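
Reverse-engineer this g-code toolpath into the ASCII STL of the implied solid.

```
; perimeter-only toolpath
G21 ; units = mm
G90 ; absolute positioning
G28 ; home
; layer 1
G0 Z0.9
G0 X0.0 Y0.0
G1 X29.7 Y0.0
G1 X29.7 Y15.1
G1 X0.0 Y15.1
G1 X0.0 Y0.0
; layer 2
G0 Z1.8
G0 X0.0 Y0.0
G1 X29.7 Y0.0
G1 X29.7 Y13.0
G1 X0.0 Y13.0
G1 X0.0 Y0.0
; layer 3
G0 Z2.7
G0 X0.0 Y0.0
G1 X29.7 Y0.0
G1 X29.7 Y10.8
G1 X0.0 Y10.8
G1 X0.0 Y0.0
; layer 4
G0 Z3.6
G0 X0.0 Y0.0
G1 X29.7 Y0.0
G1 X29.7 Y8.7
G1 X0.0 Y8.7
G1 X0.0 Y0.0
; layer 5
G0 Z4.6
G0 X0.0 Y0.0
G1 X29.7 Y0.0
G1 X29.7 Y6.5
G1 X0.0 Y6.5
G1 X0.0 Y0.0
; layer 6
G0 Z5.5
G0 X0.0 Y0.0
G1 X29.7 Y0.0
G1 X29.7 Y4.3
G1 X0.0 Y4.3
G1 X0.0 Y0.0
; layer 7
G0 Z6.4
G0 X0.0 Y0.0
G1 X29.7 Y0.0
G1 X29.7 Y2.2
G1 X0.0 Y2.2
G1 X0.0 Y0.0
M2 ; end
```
solid part
  facet normal 0.0000 0.0000 -1.0000
    outer loop
      vertex 29.7 17.3 0.0
      vertex 29.7 0.0 0.0
      vertex 0.0 0.0 0.0
    endloop
  endfacet
  facet normal 0.0000 0.0000 -1.0000
    outer loop
      vertex 0.0 17.3 0.0
      vertex 29.7 17.3 0.0
      vertex 0.0 0.0 0.0
    endloop
  endfacet
  facet normal 0.0000 -1.0000 0.0000
    outer loop
      vertex 0.0 0.0 0.0
      vertex 29.7 0.0 0.0
      vertex 29.7 0.0 7.3
    endloop
  endfacet
  facet normal 0.0000 -1.0000 0.0000
    outer loop
      vertex 0.0 0.0 0.0
      vertex 29.7 0.0 7.3
      vertex 0.0 0.0 7.3
    endloop
  endfacet
  facet normal 0.0000 0.3888 0.9213
    outer loop
      vertex 0.0 0.0 7.3
      vertex 29.7 0.0 7.3
      vertex 29.7 17.3 0.0
    endloop
  endfacet
  facet normal 0.0000 0.3888 0.9213
    outer loop
      vertex 0.0 0.0 7.3
      vertex 29.7 17.3 0.0
      vertex 0.0 17.3 0.0
    endloop
  endfacet
  facet normal -1.0000 0.0000 0.0000
    outer loop
      vertex 0.0 0.0 7.3
      vertex 0.0 17.3 0.0
      vertex 0.0 0.0 0.0
    endloop
  endfacet
  facet normal 1.0000 0.0000 0.0000
    outer loop
      vertex 29.7 0.0 0.0
      vertex 29.7 17.3 0.0
      vertex 29.7 0.0 7.3
    endloop
  endfacet
endsolid part

The G0 Z moves step by Δz≈0.9 mm. The G1 loops shrink linearly with z, so the solid tapers from its base footprint up to z≈7.3. Closing with a flat bottom cap and the tapered top and triangulating gives 8 facets — a wedge (ramp): 29.7 × 17.3 mm base, rising to 7.3 mm along the y=0 edge and sloping linearly to z=0 at y=17.3.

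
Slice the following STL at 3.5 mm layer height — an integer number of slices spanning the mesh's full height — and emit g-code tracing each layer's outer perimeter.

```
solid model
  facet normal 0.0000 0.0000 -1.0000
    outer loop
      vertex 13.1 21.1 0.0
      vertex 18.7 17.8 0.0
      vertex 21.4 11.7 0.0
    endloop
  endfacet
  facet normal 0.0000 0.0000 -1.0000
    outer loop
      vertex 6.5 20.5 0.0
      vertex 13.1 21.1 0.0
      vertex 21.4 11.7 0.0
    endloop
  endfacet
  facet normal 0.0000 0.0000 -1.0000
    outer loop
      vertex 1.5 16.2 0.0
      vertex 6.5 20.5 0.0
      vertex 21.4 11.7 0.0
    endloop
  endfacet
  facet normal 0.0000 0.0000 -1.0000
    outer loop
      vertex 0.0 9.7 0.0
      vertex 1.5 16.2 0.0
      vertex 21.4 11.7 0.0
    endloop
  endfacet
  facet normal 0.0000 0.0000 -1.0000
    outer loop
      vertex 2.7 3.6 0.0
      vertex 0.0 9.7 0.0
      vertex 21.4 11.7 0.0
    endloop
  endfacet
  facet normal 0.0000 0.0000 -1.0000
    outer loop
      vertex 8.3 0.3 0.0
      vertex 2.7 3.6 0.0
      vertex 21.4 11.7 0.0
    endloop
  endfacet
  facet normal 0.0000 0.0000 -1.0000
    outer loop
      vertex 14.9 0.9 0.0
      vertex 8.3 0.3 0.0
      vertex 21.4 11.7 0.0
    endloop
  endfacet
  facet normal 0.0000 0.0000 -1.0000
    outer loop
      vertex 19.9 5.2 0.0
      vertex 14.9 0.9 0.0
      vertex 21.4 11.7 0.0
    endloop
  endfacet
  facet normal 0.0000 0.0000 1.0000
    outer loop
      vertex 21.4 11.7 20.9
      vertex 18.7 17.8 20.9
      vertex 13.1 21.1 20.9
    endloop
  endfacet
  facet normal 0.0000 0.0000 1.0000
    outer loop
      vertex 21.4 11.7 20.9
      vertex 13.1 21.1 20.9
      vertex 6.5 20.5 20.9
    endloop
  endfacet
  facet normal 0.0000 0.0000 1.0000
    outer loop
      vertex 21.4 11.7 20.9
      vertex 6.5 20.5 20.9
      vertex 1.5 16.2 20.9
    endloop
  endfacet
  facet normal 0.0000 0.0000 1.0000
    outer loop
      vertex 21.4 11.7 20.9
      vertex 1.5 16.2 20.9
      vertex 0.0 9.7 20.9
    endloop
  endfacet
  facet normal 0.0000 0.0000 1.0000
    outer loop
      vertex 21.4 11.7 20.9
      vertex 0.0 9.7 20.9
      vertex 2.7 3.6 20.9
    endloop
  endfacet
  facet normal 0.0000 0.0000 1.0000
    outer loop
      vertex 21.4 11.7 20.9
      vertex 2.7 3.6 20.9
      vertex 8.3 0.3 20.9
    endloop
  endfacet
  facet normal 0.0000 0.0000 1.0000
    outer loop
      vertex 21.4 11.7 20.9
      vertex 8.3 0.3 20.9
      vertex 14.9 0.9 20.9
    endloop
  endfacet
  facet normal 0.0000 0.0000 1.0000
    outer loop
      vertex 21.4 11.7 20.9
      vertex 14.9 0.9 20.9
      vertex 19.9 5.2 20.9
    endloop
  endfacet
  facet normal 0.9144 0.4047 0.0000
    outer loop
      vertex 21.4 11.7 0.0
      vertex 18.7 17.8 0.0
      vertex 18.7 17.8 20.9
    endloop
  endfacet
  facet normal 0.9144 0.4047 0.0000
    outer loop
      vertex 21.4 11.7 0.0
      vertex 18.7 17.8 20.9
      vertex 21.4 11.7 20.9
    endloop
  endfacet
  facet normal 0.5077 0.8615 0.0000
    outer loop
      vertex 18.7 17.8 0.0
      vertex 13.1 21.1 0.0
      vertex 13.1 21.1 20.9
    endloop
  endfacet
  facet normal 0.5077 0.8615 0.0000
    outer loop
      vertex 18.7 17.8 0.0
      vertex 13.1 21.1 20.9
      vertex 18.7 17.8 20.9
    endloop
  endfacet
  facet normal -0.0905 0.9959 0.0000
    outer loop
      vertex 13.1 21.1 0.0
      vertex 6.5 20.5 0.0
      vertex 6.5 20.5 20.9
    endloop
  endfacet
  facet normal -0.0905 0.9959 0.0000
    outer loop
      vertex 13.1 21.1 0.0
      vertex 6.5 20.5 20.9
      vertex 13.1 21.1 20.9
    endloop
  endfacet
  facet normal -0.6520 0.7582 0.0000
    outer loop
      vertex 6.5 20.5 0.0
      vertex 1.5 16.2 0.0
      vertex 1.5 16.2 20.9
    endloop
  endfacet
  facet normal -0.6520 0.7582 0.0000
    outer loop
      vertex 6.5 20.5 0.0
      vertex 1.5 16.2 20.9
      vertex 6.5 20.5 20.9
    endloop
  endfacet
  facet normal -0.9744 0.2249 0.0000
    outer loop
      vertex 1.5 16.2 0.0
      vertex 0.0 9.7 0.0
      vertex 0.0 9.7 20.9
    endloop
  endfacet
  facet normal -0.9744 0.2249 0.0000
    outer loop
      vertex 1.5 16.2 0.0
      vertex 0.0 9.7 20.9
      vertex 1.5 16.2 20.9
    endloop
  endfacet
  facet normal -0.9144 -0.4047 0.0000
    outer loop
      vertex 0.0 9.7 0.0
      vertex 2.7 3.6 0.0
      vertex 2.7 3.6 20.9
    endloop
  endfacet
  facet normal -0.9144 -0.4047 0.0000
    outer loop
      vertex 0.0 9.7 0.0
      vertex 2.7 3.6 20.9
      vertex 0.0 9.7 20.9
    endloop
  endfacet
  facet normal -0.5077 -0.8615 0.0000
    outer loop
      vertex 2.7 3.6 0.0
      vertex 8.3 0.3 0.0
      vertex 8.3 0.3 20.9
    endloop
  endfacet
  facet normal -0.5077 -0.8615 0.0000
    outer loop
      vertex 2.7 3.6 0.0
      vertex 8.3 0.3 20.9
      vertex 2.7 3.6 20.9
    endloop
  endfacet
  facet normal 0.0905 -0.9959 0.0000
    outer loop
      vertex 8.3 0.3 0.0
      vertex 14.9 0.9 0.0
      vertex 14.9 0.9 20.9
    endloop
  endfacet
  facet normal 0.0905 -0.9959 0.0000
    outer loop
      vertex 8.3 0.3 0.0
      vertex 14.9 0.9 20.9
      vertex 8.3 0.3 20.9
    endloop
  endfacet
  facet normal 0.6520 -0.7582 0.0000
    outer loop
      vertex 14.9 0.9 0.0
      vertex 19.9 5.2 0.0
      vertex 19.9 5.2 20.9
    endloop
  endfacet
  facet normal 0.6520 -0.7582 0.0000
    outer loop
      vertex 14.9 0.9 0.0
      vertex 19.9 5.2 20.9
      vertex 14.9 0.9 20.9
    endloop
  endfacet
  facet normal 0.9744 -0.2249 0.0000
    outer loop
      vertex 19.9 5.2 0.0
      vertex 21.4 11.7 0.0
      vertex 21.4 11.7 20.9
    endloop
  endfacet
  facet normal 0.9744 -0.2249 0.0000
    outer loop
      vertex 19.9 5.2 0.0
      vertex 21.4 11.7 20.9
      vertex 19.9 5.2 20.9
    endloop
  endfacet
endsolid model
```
; perimeter-only toolpath
G21 ; units = mm
G90 ; absolute positioning
G28 ; home
; layer 1
G0 Z3.5
G0 X21.4 Y11.7
G1 X18.7 Y17.8
G1 X13.1 Y21.1
G1 X6.5 Y20.5
G1 X1.5 Y16.2
G1 X0.0 Y9.7
G1 X2.7 Y3.6
G1 X8.3 Y0.3
G1 X14.9 Y0.9
G1 X19.9 Y5.2
G1 X21.4 Y11.7
; layer 2
G0 Z7.0
G0 X21.4 Y11.7
G1 X18.7 Y17.8
G1 X13.1 Y21.1
G1 X6.5 Y20.5
G1 X1.5 Y16.2
G1 X0.0 Y9.7
G1 X2.7 Y3.6
G1 X8.3 Y0.3
G1 X14.9 Y0.9
G1 X19.9 Y5.2
G1 X21.4 Y11.7
; layer 3
G0 Z10.4
G0 X21.4 Y11.7
G1 X18.7 Y17.8
G1 X13.1 Y21.1
G1 X6.5 Y20.5
G1 X1.5 Y16.2
G1 X0.0 Y9.7
G1 X2.7 Y3.6
G1 X8.3 Y0.3
G1 X14.9 Y0.9
G1 X19.9 Y5.2
G1 X21.4 Y11.7
; layer 4
G0 Z13.9
G0 X21.4 Y11.7
G1 X18.7 Y17.8
G1 X13.1 Y21.1
G1 X6.5 Y20.5
G1 X1.5 Y16.2
G1 X0.0 Y9.7
G1 X2.7 Y3.6
G1 X8.3 Y0.3
G1 X14.9 Y0.9
G1 X19.9 Y5.2
G1 X21.4 Y11.7
; layer 5
G0 Z17.4
G0 X21.4 Y11.7
G1 X18.7 Y17.8
G1 X13.1 Y21.1
G1 X6.5 Y20.5
G1 X1.5 Y16.2
G1 X0.0 Y9.7
G1 X2.7 Y3.6
G1 X8.3 Y0.3
G1 X14.9 Y0.9
G1 X19.9 Y5.2
G1 X21.4 Y11.7
; layer 6
G0 Z20.9
G0 X21.4 Y11.7
G1 X18.7 Y17.8
G1 X13.1 Y21.1
G1 X6.5 Y20.5
G1 X1.5 Y16.2
G1 X0.0 Y9.7
G1 X2.7 Y3.6
G1 X8.3 Y0.3
G1 X14.9 Y0.9
G1 X19.9 Y5.2
G1 X21.4 Y11.7
M2 ; end

The solid is a regular 10-sided prism (a cylinder approximated with 10 flat sides), circumscribed radius ≈ 10.7 mm, height ≈ 20.9 mm. Slicing at Δz = 3.5 mm — 6 equal slices spanning the solid's height, so layer i sits at z = i·h/6 — gives 6 non-empty perimeters. Each is a 10-segment closed polygon; G0 lifts to the layer z and rapids to the start vertex, then G1 traces the edges.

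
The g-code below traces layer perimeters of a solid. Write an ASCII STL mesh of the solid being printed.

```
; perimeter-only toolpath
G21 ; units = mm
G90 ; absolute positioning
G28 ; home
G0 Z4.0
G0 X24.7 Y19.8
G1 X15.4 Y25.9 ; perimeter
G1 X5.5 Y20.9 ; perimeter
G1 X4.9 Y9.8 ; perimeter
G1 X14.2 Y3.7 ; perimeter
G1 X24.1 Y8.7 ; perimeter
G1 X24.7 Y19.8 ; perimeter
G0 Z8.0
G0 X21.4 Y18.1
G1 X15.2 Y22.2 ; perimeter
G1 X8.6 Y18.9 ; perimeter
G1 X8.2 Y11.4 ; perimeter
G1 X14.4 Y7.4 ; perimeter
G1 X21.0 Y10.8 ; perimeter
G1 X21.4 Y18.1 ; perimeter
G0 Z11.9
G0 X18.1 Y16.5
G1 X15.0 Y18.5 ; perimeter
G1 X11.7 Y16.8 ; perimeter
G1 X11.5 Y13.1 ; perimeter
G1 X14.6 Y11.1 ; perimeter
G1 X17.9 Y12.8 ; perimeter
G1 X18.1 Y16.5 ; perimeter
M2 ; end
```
solid part
  facet normal 0.0000 0.0000 -1.0000
    outer loop
      vertex 2.4 22.9 0.0
      vertex 15.6 29.6 0.0
      vertex 28.0 21.5 0.0
    endloop
  endfacet
  facet normal 0.0000 0.0000 -1.0000
    outer loop
      vertex 1.6 8.1 0.0
      vertex 2.4 22.9 0.0
      vertex 28.0 21.5 0.0
    endloop
  endfacet
  facet normal 0.0000 0.0000 -1.0000
    outer loop
      vertex 14.0 0.0 0.0
      vertex 1.6 8.1 0.0
      vertex 28.0 21.5 0.0
    endloop
  endfacet
  facet normal 0.0000 0.0000 -1.0000
    outer loop
      vertex 27.2 6.7 0.0
      vertex 14.0 0.0 0.0
      vertex 28.0 21.5 0.0
    endloop
  endfacet
  facet normal 0.4256 0.6516 0.6279
    outer loop
      vertex 28.0 21.5 0.0
      vertex 15.6 29.6 0.0
      vertex 14.8 14.8 15.9
    endloop
  endfacet
  facet normal -0.3522 0.6938 0.6281
    outer loop
      vertex 15.6 29.6 0.0
      vertex 2.4 22.9 0.0
      vertex 14.8 14.8 15.9
    endloop
  endfacet
  facet normal -0.7774 0.0420 0.6276
    outer loop
      vertex 2.4 22.9 0.0
      vertex 1.6 8.1 0.0
      vertex 14.8 14.8 15.9
    endloop
  endfacet
  facet normal -0.4256 -0.6516 0.6279
    outer loop
      vertex 1.6 8.1 0.0
      vertex 14.0 0.0 0.0
      vertex 14.8 14.8 15.9
    endloop
  endfacet
  facet normal 0.3522 -0.6938 0.6281
    outer loop
      vertex 14.0 0.0 0.0
      vertex 27.2 6.7 0.0
      vertex 14.8 14.8 15.9
    endloop
  endfacet
  facet normal 0.7774 -0.0420 0.6276
    outer loop
      vertex 27.2 6.7 0.0
      vertex 28.0 21.5 0.0
      vertex 14.8 14.8 15.9
    endloop
  endfacet
endsolid part

The G0 Z moves step by Δz≈4.0 mm. The G1 loops shrink linearly with z, so the solid tapers from its base footprint up to z≈15.9. Closing with a flat bottom cap and the tapered top and triangulating gives 10 facets — a regular 6-sided pyramid, base circumscribed radius ≈ 14.8 mm, apex at z ≈ 15.9 mm.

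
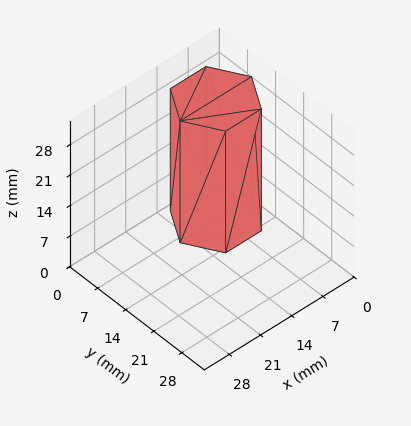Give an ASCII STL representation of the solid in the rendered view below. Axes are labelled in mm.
Reading the render: the shape is a regular 6-sided prism (a cylinder approximated with 6 flat sides), circumscribed radius ≈ 8 mm, height ≈ 28 mm (dimensions read to the nearest mm from the axis ticks). For the STL, each face is triangulated and given an outward normal.

solid part
  facet normal 0.0000 0.0000 -1.0000
    outer loop
      vertex 4.0 14.9 0.0
      vertex 12.0 14.9 0.0
      vertex 16.0 8.0 0.0
    endloop
  endfacet
  facet normal 0.0000 0.0000 -1.0000
    outer loop
      vertex 0.0 8.0 0.0
      vertex 4.0 14.9 0.0
      vertex 16.0 8.0 0.0
    endloop
  endfacet
  facet normal 0.0000 0.0000 -1.0000
    outer loop
      vertex 4.0 1.1 0.0
      vertex 0.0 8.0 0.0
      vertex 16.0 8.0 0.0
    endloop
  endfacet
  facet normal 0.0000 0.0000 -1.0000
    outer loop
      vertex 12.0 1.1 0.0
      vertex 4.0 1.1 0.0
      vertex 16.0 8.0 0.0
    endloop
  endfacet
  facet normal 0.0000 0.0000 1.0000
    outer loop
      vertex 16.0 8.0 28.0
      vertex 12.0 14.9 28.0
      vertex 4.0 14.9 28.0
    endloop
  endfacet
  facet normal 0.0000 0.0000 1.0000
    outer loop
      vertex 16.0 8.0 28.0
      vertex 4.0 14.9 28.0
      vertex 0.0 8.0 28.0
    endloop
  endfacet
  facet normal 0.0000 0.0000 1.0000
    outer loop
      vertex 16.0 8.0 28.0
      vertex 0.0 8.0 28.0
      vertex 4.0 1.1 28.0
    endloop
  endfacet
  facet normal 0.0000 0.0000 1.0000
    outer loop
      vertex 16.0 8.0 28.0
      vertex 4.0 1.1 28.0
      vertex 12.0 1.1 28.0
    endloop
  endfacet
  facet normal 0.8651 0.5015 0.0000
    outer loop
      vertex 16.0 8.0 0.0
      vertex 12.0 14.9 0.0
      vertex 12.0 14.9 28.0
    endloop
  endfacet
  facet normal 0.8651 0.5015 0.0000
    outer loop
      vertex 16.0 8.0 0.0
      vertex 12.0 14.9 28.0
      vertex 16.0 8.0 28.0
    endloop
  endfacet
  facet normal 0.0000 1.0000 0.0000
    outer loop
      vertex 12.0 14.9 0.0
      vertex 4.0 14.9 0.0
      vertex 4.0 14.9 28.0
    endloop
  endfacet
  facet normal 0.0000 1.0000 0.0000
    outer loop
      vertex 12.0 14.9 0.0
      vertex 4.0 14.9 28.0
      vertex 12.0 14.9 28.0
    endloop
  endfacet
  facet normal -0.8651 0.5015 0.0000
    outer loop
      vertex 4.0 14.9 0.0
      vertex 0.0 8.0 0.0
      vertex 0.0 8.0 28.0
    endloop
  endfacet
  facet normal -0.8651 0.5015 0.0000
    outer loop
      vertex 4.0 14.9 0.0
      vertex 0.0 8.0 28.0
      vertex 4.0 14.9 28.0
    endloop
  endfacet
  facet normal -0.8651 -0.5015 0.0000
    outer loop
      vertex 0.0 8.0 0.0
      vertex 4.0 1.1 0.0
      vertex 4.0 1.1 28.0
    endloop
  endfacet
  facet normal -0.8651 -0.5015 0.0000
    outer loop
      vertex 0.0 8.0 0.0
      vertex 4.0 1.1 28.0
      vertex 0.0 8.0 28.0
    endloop
  endfacet
  facet normal 0.0000 -1.0000 0.0000
    outer loop
      vertex 4.0 1.1 0.0
      vertex 12.0 1.1 0.0
      vertex 12.0 1.1 28.0
    endloop
  endfacet
  facet normal 0.0000 -1.0000 0.0000
    outer loop
      vertex 4.0 1.1 0.0
      vertex 12.0 1.1 28.0
      vertex 4.0 1.1 28.0
    endloop
  endfacet
  facet normal 0.8651 -0.5015 0.0000
    outer loop
      vertex 12.0 1.1 0.0
      vertex 16.0 8.0 0.0
      vertex 16.0 8.0 28.0
    endloop
  endfacet
  facet normal 0.8651 -0.5015 0.0000
    outer loop
      vertex 12.0 1.1 0.0
      vertex 16.0 8.0 28.0
      vertex 12.0 1.1 28.0
    endloop
  endfacet
endsolid part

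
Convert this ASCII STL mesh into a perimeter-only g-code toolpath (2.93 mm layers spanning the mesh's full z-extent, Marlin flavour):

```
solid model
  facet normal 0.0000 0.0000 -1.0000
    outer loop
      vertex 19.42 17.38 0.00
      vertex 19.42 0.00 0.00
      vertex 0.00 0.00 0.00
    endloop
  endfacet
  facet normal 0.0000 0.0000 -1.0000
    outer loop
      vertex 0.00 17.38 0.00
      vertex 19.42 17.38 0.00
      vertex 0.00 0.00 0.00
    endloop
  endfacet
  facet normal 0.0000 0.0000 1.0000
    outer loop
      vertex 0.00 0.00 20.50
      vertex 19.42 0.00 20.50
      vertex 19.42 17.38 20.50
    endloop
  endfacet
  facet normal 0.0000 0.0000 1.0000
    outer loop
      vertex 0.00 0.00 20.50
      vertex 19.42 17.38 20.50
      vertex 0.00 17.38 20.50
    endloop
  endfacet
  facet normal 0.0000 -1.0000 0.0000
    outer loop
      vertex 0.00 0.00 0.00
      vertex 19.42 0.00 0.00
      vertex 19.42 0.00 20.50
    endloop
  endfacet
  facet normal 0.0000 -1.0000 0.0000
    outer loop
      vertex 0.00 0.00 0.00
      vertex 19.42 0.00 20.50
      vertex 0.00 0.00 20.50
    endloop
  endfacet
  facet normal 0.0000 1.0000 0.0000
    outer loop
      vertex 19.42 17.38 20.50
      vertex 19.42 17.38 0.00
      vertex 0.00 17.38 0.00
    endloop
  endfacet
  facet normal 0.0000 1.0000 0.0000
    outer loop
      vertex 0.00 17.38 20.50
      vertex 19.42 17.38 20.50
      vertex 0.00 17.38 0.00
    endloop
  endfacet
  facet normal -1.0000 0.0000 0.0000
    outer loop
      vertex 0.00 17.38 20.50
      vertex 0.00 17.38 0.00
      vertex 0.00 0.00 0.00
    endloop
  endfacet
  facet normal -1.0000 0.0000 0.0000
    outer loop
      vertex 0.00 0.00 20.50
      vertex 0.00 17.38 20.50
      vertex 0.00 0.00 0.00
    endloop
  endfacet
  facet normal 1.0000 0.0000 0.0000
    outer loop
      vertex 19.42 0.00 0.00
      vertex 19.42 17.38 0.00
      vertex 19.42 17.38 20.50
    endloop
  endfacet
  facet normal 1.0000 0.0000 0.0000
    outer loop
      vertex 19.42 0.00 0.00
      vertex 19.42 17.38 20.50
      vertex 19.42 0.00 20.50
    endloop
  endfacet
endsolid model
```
; perimeter-only toolpath
G21 ; units = mm
G90 ; absolute positioning
G28 ; home
; layer 1
G0 Z2.93
G0 X0.00 Y0.00
G1 X19.42 Y0.00
G1 X19.42 Y17.38
G1 X0.00 Y17.38
G1 X0.00 Y0.00
; layer 2
G0 Z5.86
G0 X0.00 Y0.00
G1 X19.42 Y0.00
G1 X19.42 Y17.38
G1 X0.00 Y17.38
G1 X0.00 Y0.00
; layer 3
G0 Z8.79
G0 X0.00 Y0.00
G1 X19.42 Y0.00
G1 X19.42 Y17.38
G1 X0.00 Y17.38
G1 X0.00 Y0.00
; layer 4
G0 Z11.71
G0 X0.00 Y0.00
G1 X19.42 Y0.00
G1 X19.42 Y17.38
G1 X0.00 Y17.38
G1 X0.00 Y0.00
; layer 5
G0 Z14.64
G0 X0.00 Y0.00
G1 X19.42 Y0.00
G1 X19.42 Y17.38
G1 X0.00 Y17.38
G1 X0.00 Y0.00
; layer 6
G0 Z17.57
G0 X0.00 Y0.00
G1 X19.42 Y0.00
G1 X19.42 Y17.38
G1 X0.00 Y17.38
G1 X0.00 Y0.00
; layer 7
G0 Z20.50
G0 X0.00 Y0.00
G1 X19.42 Y0.00
G1 X19.42 Y17.38
G1 X0.00 Y17.38
G1 X0.00 Y0.00
M2 ; end

The solid is a rectangular box, roughly 19.4 × 17.4 mm footprint and 20.5 mm tall. Slicing at Δz = 2.93 mm — 7 equal slices spanning the solid's height, so layer i sits at z = i·h/7 — gives 7 non-empty perimeters. Each is a 4-segment closed polygon; G0 lifts to the layer z and rapids to the start vertex, then G1 traces the edges.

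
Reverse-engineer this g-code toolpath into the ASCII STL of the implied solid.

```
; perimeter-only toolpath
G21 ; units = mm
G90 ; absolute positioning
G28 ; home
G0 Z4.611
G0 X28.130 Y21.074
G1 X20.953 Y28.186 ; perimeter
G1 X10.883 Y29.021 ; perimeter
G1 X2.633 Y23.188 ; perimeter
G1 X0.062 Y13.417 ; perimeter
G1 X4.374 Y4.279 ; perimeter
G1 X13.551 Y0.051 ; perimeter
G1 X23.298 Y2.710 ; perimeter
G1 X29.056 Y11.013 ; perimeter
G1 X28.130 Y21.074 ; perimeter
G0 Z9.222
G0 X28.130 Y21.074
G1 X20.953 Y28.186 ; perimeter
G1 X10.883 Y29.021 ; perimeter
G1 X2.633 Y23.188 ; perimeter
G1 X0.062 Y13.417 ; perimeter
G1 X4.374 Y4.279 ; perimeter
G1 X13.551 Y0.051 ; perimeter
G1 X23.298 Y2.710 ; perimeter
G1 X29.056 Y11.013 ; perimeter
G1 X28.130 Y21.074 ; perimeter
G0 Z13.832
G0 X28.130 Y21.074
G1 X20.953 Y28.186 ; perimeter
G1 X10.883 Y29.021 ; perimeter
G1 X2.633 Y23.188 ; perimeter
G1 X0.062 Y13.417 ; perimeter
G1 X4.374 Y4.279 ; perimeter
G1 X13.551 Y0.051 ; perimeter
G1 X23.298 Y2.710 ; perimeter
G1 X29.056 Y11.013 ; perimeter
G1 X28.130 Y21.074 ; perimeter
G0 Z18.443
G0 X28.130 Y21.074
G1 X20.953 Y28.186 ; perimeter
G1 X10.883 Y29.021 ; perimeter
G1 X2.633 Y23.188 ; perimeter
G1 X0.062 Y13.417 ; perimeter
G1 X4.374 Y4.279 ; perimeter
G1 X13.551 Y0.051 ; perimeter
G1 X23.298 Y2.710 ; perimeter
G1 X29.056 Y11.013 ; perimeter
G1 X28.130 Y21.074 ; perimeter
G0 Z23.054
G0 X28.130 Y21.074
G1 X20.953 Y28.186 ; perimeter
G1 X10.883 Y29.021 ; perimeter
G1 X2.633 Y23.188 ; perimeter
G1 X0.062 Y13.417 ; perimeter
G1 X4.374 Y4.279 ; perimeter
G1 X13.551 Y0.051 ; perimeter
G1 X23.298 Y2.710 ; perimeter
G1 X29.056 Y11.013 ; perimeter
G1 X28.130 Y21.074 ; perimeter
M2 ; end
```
solid part
  facet normal 0.0000 0.0000 -1.0000
    outer loop
      vertex 10.883 29.021 0.000
      vertex 20.953 28.186 0.000
      vertex 28.130 21.074 0.000
    endloop
  endfacet
  facet normal 0.0000 0.0000 -1.0000
    outer loop
      vertex 2.633 23.188 0.000
      vertex 10.883 29.021 0.000
      vertex 28.130 21.074 0.000
    endloop
  endfacet
  facet normal 0.0000 0.0000 -1.0000
    outer loop
      vertex 0.062 13.417 0.000
      vertex 2.633 23.188 0.000
      vertex 28.130 21.074 0.000
    endloop
  endfacet
  facet normal 0.0000 0.0000 -1.0000
    outer loop
      vertex 4.374 4.279 0.000
      vertex 0.062 13.417 0.000
      vertex 28.130 21.074 0.000
    endloop
  endfacet
  facet normal 0.0000 0.0000 -1.0000
    outer loop
      vertex 13.551 0.051 0.000
      vertex 4.374 4.279 0.000
      vertex 28.130 21.074 0.000
    endloop
  endfacet
  facet normal 0.0000 0.0000 -1.0000
    outer loop
      vertex 23.298 2.710 0.000
      vertex 13.551 0.051 0.000
      vertex 28.130 21.074 0.000
    endloop
  endfacet
  facet normal 0.0000 0.0000 -1.0000
    outer loop
      vertex 29.056 11.013 0.000
      vertex 23.298 2.710 0.000
      vertex 28.130 21.074 0.000
    endloop
  endfacet
  facet normal 0.0000 0.0000 1.0000
    outer loop
      vertex 28.130 21.074 23.054
      vertex 20.953 28.186 23.054
      vertex 10.883 29.021 23.054
    endloop
  endfacet
  facet normal 0.0000 0.0000 1.0000
    outer loop
      vertex 28.130 21.074 23.054
      vertex 10.883 29.021 23.054
      vertex 2.633 23.188 23.054
    endloop
  endfacet
  facet normal 0.0000 0.0000 1.0000
    outer loop
      vertex 28.130 21.074 23.054
      vertex 2.633 23.188 23.054
      vertex 0.062 13.417 23.054
    endloop
  endfacet
  facet normal 0.0000 0.0000 1.0000
    outer loop
      vertex 28.130 21.074 23.054
      vertex 0.062 13.417 23.054
      vertex 4.374 4.279 23.054
    endloop
  endfacet
  facet normal 0.0000 0.0000 1.0000
    outer loop
      vertex 28.130 21.074 23.054
      vertex 4.374 4.279 23.054
      vertex 13.551 0.051 23.054
    endloop
  endfacet
  facet normal 0.0000 0.0000 1.0000
    outer loop
      vertex 28.130 21.074 23.054
      vertex 13.551 0.051 23.054
      vertex 23.298 2.710 23.054
    endloop
  endfacet
  facet normal 0.0000 0.0000 1.0000
    outer loop
      vertex 28.130 21.074 23.054
      vertex 23.298 2.710 23.054
      vertex 29.056 11.013 23.054
    endloop
  endfacet
  facet normal 0.7039 0.7103 0.0000
    outer loop
      vertex 28.130 21.074 0.000
      vertex 20.953 28.186 0.000
      vertex 20.953 28.186 23.054
    endloop
  endfacet
  facet normal 0.7039 0.7103 0.0000
    outer loop
      vertex 28.130 21.074 0.000
      vertex 20.953 28.186 23.054
      vertex 28.130 21.074 23.054
    endloop
  endfacet
  facet normal 0.0826 0.9966 0.0000
    outer loop
      vertex 20.953 28.186 0.000
      vertex 10.883 29.021 0.000
      vertex 10.883 29.021 23.054
    endloop
  endfacet
  facet normal 0.0826 0.9966 0.0000
    outer loop
      vertex 20.953 28.186 0.000
      vertex 10.883 29.021 23.054
      vertex 20.953 28.186 23.054
    endloop
  endfacet
  facet normal -0.5773 0.8165 0.0000
    outer loop
      vertex 10.883 29.021 0.000
      vertex 2.633 23.188 0.000
      vertex 2.633 23.188 23.054
    endloop
  endfacet
  facet normal -0.5773 0.8165 0.0000
    outer loop
      vertex 10.883 29.021 0.000
      vertex 2.633 23.188 23.054
      vertex 10.883 29.021 23.054
    endloop
  endfacet
  facet normal -0.9671 0.2545 0.0000
    outer loop
      vertex 2.633 23.188 0.000
      vertex 0.062 13.417 0.000
      vertex 0.062 13.417 23.054
    endloop
  endfacet
  facet normal -0.9671 0.2545 0.0000
    outer loop
      vertex 2.633 23.188 0.000
      vertex 0.062 13.417 23.054
      vertex 2.633 23.188 23.054
    endloop
  endfacet
  facet normal -0.9044 -0.4268 0.0000
    outer loop
      vertex 0.062 13.417 0.000
      vertex 4.374 4.279 0.000
      vertex 4.374 4.279 23.054
    endloop
  endfacet
  facet normal -0.9044 -0.4268 0.0000
    outer loop
      vertex 0.062 13.417 0.000
      vertex 4.374 4.279 23.054
      vertex 0.062 13.417 23.054
    endloop
  endfacet
  facet normal -0.4184 -0.9082 0.0000
    outer loop
      vertex 4.374 4.279 0.000
      vertex 13.551 0.051 0.000
      vertex 13.551 0.051 23.054
    endloop
  endfacet
  facet normal -0.4184 -0.9082 0.0000
    outer loop
      vertex 4.374 4.279 0.000
      vertex 13.551 0.051 23.054
      vertex 4.374 4.279 23.054
    endloop
  endfacet
  facet normal 0.2632 -0.9647 0.0000
    outer loop
      vertex 13.551 0.051 0.000
      vertex 23.298 2.710 0.000
      vertex 23.298 2.710 23.054
    endloop
  endfacet
  facet normal 0.2632 -0.9647 0.0000
    outer loop
      vertex 13.551 0.051 0.000
      vertex 23.298 2.710 23.054
      vertex 13.551 0.051 23.054
    endloop
  endfacet
  facet normal 0.8217 -0.5699 0.0000
    outer loop
      vertex 23.298 2.710 0.000
      vertex 29.056 11.013 0.000
      vertex 29.056 11.013 23.054
    endloop
  endfacet
  facet normal 0.8217 -0.5699 0.0000
    outer loop
      vertex 23.298 2.710 0.000
      vertex 29.056 11.013 23.054
      vertex 23.298 2.710 23.054
    endloop
  endfacet
  facet normal 0.9958 0.0917 0.0000
    outer loop
      vertex 29.056 11.013 0.000
      vertex 28.130 21.074 0.000
      vertex 28.130 21.074 23.054
    endloop
  endfacet
  facet normal 0.9958 0.0917 0.0000
    outer loop
      vertex 29.056 11.013 0.000
      vertex 28.130 21.074 23.054
      vertex 29.056 11.013 23.054
    endloop
  endfacet
endsolid part

The G0 Z moves step by Δz≈4.611 mm. Every layer's G1 loop is the same polygon, so the solid is a straight extrusion of it from z=0 to z≈23.1. Closing with flat bottom and top caps and triangulating gives 32 facets — a regular 9-sided prism (a cylinder approximated with 9 flat sides), circumscribed radius ≈ 14.8 mm, height ≈ 23.1 mm.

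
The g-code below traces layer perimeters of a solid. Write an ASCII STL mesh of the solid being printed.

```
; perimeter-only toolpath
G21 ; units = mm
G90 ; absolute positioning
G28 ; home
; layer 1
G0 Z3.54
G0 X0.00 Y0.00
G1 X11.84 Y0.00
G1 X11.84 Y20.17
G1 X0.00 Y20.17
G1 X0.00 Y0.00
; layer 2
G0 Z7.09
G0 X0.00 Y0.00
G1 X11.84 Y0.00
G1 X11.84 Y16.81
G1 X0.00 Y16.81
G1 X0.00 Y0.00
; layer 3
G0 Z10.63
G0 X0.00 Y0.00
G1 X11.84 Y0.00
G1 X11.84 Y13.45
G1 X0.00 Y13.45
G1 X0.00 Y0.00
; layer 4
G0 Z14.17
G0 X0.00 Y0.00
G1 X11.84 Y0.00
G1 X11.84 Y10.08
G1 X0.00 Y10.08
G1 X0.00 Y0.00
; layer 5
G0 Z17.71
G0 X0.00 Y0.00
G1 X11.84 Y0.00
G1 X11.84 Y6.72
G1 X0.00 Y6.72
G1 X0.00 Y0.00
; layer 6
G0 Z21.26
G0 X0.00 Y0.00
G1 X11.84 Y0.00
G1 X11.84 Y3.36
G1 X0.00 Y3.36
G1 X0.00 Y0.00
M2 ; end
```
solid part
  facet normal 0.0000 0.0000 -1.0000
    outer loop
      vertex 11.84 23.53 0.00
      vertex 11.84 0.00 0.00
      vertex 0.00 0.00 0.00
    endloop
  endfacet
  facet normal 0.0000 0.0000 -1.0000
    outer loop
      vertex 0.00 23.53 0.00
      vertex 11.84 23.53 0.00
      vertex 0.00 0.00 0.00
    endloop
  endfacet
  facet normal 0.0000 -1.0000 0.0000
    outer loop
      vertex 0.00 0.00 0.00
      vertex 11.84 0.00 0.00
      vertex 11.84 0.00 24.80
    endloop
  endfacet
  facet normal 0.0000 -1.0000 0.0000
    outer loop
      vertex 0.00 0.00 0.00
      vertex 11.84 0.00 24.80
      vertex 0.00 0.00 24.80
    endloop
  endfacet
  facet normal 0.0000 0.7254 0.6883
    outer loop
      vertex 0.00 0.00 24.80
      vertex 11.84 0.00 24.80
      vertex 11.84 23.53 0.00
    endloop
  endfacet
  facet normal 0.0000 0.7254 0.6883
    outer loop
      vertex 0.00 0.00 24.80
      vertex 11.84 23.53 0.00
      vertex 0.00 23.53 0.00
    endloop
  endfacet
  facet normal -1.0000 0.0000 0.0000
    outer loop
      vertex 0.00 0.00 24.80
      vertex 0.00 23.53 0.00
      vertex 0.00 0.00 0.00
    endloop
  endfacet
  facet normal 1.0000 0.0000 0.0000
    outer loop
      vertex 11.84 0.00 0.00
      vertex 11.84 23.53 0.00
      vertex 11.84 0.00 24.80
    endloop
  endfacet
endsolid part

The G0 Z moves step by Δz≈3.54 mm. The G1 loops shrink linearly with z, so the solid tapers from its base footprint up to z≈24.8. Closing with a flat bottom cap and the tapered top and triangulating gives 8 facets — a wedge (ramp): 11.8 × 23.5 mm base, rising to 24.8 mm along the y=0 edge and sloping linearly to z=0 at y=23.5.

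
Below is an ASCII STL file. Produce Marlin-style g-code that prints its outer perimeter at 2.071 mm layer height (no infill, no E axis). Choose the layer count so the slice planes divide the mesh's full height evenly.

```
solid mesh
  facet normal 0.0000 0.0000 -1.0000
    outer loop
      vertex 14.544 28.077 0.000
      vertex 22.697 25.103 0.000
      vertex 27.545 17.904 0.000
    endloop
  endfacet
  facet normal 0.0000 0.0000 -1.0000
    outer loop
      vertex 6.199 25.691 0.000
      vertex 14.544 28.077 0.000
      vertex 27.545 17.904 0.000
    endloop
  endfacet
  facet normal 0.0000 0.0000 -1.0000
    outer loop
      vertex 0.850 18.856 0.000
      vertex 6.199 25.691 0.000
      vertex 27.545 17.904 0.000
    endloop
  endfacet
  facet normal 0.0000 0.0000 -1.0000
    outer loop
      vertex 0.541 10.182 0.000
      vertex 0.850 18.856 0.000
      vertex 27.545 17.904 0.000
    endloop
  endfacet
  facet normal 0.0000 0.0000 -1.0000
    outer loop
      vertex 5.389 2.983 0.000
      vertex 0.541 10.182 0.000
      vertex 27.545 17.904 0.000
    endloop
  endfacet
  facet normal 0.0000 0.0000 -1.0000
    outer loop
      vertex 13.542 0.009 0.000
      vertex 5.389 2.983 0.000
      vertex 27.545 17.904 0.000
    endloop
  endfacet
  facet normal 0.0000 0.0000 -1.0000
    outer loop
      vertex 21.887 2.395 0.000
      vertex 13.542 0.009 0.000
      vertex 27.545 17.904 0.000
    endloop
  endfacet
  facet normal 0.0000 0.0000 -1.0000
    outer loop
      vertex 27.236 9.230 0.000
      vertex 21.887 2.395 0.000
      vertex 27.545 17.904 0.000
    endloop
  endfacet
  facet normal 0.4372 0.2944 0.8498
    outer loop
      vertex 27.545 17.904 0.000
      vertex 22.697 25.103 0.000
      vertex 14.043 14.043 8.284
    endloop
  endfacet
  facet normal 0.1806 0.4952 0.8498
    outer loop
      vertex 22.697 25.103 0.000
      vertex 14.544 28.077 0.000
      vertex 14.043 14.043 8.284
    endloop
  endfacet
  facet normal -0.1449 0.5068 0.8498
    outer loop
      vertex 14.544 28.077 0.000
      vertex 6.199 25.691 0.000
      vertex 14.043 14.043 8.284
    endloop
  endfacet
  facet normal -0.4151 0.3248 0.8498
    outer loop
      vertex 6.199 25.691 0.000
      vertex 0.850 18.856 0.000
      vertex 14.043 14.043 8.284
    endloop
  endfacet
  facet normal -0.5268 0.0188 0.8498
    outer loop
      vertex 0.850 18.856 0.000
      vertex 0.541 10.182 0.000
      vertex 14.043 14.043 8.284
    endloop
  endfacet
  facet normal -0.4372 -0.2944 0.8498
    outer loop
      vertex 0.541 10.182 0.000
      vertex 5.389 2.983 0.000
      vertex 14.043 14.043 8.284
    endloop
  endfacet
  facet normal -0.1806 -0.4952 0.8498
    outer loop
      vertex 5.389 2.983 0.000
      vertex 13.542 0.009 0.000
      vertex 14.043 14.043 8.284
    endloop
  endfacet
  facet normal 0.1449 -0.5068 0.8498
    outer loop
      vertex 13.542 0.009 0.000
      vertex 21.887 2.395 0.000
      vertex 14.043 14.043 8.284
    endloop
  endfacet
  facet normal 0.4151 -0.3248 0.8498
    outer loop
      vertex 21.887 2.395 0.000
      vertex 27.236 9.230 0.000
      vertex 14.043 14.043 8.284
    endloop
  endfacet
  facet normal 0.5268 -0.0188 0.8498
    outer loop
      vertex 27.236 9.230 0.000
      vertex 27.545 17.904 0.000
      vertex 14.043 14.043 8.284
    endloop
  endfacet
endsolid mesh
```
; perimeter-only toolpath
G21 ; units = mm
G90 ; absolute positioning
G28 ; home
; layer 1
G0 Z2.071
G0 X24.169 Y16.939
G1 X20.533 Y22.338
G1 X14.419 Y24.569
G1 X8.160 Y22.779
G1 X4.148 Y17.653
G1 X3.917 Y11.147
G1 X7.553 Y5.748
G1 X13.667 Y3.517
G1 X19.926 Y5.307
G1 X23.938 Y10.433
G1 X24.169 Y16.939
; layer 2
G0 Z4.142
G0 X20.794 Y15.973
G1 X18.370 Y19.573
G1 X14.293 Y21.060
G1 X10.121 Y19.867
G1 X7.446 Y16.450
G1 X7.292 Y12.113
G1 X9.716 Y8.513
G1 X13.793 Y7.026
G1 X17.965 Y8.219
G1 X20.639 Y11.636
G1 X20.794 Y15.973
; layer 3
G0 Z6.213
G0 X17.419 Y15.008
G1 X16.206 Y16.808
G1 X14.168 Y17.552
G1 X12.082 Y16.955
G1 X10.745 Y15.246
G1 X10.667 Y13.078
G1 X11.880 Y11.278
G1 X13.918 Y10.534
G1 X16.004 Y11.131
G1 X17.341 Y12.840
G1 X17.419 Y15.008
M2 ; end

The solid is a regular 10-sided pyramid, base circumscribed radius ≈ 14 mm, apex at z ≈ 8.28 mm. Slicing at Δz = 2.071 mm — 4 equal slices spanning the solid's height, so layer i sits at z = i·h/4 — gives 3 non-empty perimeters. Each is a 10-segment closed polygon; G0 lifts to the layer z and rapids to the start vertex, then G1 traces the edges. The cross-section shrinks linearly with z (the slice at the apex is degenerate and omitted).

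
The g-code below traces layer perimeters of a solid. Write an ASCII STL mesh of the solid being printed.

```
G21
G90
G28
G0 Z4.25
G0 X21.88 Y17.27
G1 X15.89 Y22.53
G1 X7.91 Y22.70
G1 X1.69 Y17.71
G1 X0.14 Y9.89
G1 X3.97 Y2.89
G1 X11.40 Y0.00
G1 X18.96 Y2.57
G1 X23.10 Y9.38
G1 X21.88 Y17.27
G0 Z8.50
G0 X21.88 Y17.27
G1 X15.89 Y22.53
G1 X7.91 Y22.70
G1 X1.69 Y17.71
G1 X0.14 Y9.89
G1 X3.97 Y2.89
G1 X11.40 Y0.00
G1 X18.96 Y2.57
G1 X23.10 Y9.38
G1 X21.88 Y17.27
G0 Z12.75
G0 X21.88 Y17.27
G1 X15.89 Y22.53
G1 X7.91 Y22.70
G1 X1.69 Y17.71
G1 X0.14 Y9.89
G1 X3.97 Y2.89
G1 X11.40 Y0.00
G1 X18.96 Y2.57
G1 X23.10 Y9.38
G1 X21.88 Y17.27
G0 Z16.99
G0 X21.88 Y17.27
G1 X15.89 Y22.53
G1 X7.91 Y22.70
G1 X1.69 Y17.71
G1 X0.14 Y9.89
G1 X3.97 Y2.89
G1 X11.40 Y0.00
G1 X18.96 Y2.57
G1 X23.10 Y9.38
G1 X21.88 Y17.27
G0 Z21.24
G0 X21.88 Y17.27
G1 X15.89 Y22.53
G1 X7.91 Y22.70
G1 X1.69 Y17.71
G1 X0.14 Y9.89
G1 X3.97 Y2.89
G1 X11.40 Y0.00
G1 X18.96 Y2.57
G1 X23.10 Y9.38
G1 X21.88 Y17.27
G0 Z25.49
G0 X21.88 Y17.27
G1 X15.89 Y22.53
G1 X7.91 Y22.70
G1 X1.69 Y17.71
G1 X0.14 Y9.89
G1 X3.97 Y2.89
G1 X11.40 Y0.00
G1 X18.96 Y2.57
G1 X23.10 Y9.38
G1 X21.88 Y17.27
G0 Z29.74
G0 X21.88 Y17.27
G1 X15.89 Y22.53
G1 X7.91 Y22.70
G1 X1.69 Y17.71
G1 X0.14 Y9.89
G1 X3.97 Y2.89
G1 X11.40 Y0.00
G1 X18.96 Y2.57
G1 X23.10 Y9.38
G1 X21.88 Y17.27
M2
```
solid part
  facet normal 0.0000 0.0000 -1.0000
    outer loop
      vertex 7.91 22.70 0.00
      vertex 15.89 22.53 0.00
      vertex 21.88 17.27 0.00
    endloop
  endfacet
  facet normal 0.0000 0.0000 -1.0000
    outer loop
      vertex 1.69 17.71 0.00
      vertex 7.91 22.70 0.00
      vertex 21.88 17.27 0.00
    endloop
  endfacet
  facet normal 0.0000 0.0000 -1.0000
    outer loop
      vertex 0.14 9.89 0.00
      vertex 1.69 17.71 0.00
      vertex 21.88 17.27 0.00
    endloop
  endfacet
  facet normal 0.0000 0.0000 -1.0000
    outer loop
      vertex 3.97 2.89 0.00
      vertex 0.14 9.89 0.00
      vertex 21.88 17.27 0.00
    endloop
  endfacet
  facet normal 0.0000 0.0000 -1.0000
    outer loop
      vertex 11.40 0.00 0.00
      vertex 3.97 2.89 0.00
      vertex 21.88 17.27 0.00
    endloop
  endfacet
  facet normal 0.0000 0.0000 -1.0000
    outer loop
      vertex 18.96 2.57 0.00
      vertex 11.40 0.00 0.00
      vertex 21.88 17.27 0.00
    endloop
  endfacet
  facet normal 0.0000 0.0000 -1.0000
    outer loop
      vertex 23.10 9.38 0.00
      vertex 18.96 2.57 0.00
      vertex 21.88 17.27 0.00
    endloop
  endfacet
  facet normal 0.0000 0.0000 1.0000
    outer loop
      vertex 21.88 17.27 29.74
      vertex 15.89 22.53 29.74
      vertex 7.91 22.70 29.74
    endloop
  endfacet
  facet normal 0.0000 0.0000 1.0000
    outer loop
      vertex 21.88 17.27 29.74
      vertex 7.91 22.70 29.74
      vertex 1.69 17.71 29.74
    endloop
  endfacet
  facet normal 0.0000 0.0000 1.0000
    outer loop
      vertex 21.88 17.27 29.74
      vertex 1.69 17.71 29.74
      vertex 0.14 9.89 29.74
    endloop
  endfacet
  facet normal 0.0000 0.0000 1.0000
    outer loop
      vertex 21.88 17.27 29.74
      vertex 0.14 9.89 29.74
      vertex 3.97 2.89 29.74
    endloop
  endfacet
  facet normal 0.0000 0.0000 1.0000
    outer loop
      vertex 21.88 17.27 29.74
      vertex 3.97 2.89 29.74
      vertex 11.40 0.00 29.74
    endloop
  endfacet
  facet normal 0.0000 0.0000 1.0000
    outer loop
      vertex 21.88 17.27 29.74
      vertex 11.40 0.00 29.74
      vertex 18.96 2.57 29.74
    endloop
  endfacet
  facet normal 0.0000 0.0000 1.0000
    outer loop
      vertex 21.88 17.27 29.74
      vertex 18.96 2.57 29.74
      vertex 23.10 9.38 29.74
    endloop
  endfacet
  facet normal 0.6598 0.7514 0.0000
    outer loop
      vertex 21.88 17.27 0.00
      vertex 15.89 22.53 0.00
      vertex 15.89 22.53 29.74
    endloop
  endfacet
  facet normal 0.6598 0.7514 0.0000
    outer loop
      vertex 21.88 17.27 0.00
      vertex 15.89 22.53 29.74
      vertex 21.88 17.27 29.74
    endloop
  endfacet
  facet normal 0.0213 0.9998 0.0000
    outer loop
      vertex 15.89 22.53 0.00
      vertex 7.91 22.70 0.00
      vertex 7.91 22.70 29.74
    endloop
  endfacet
  facet normal 0.0213 0.9998 0.0000
    outer loop
      vertex 15.89 22.53 0.00
      vertex 7.91 22.70 29.74
      vertex 15.89 22.53 29.74
    endloop
  endfacet
  facet normal -0.6258 0.7800 0.0000
    outer loop
      vertex 7.91 22.70 0.00
      vertex 1.69 17.71 0.00
      vertex 1.69 17.71 29.74
    endloop
  endfacet
  facet normal -0.6258 0.7800 0.0000
    outer loop
      vertex 7.91 22.70 0.00
      vertex 1.69 17.71 29.74
      vertex 7.91 22.70 29.74
    endloop
  endfacet
  facet normal -0.9809 0.1944 0.0000
    outer loop
      vertex 1.69 17.71 0.00
      vertex 0.14 9.89 0.00
      vertex 0.14 9.89 29.74
    endloop
  endfacet
  facet normal -0.9809 0.1944 0.0000
    outer loop
      vertex 1.69 17.71 0.00
      vertex 0.14 9.89 29.74
      vertex 1.69 17.71 29.74
    endloop
  endfacet
  facet normal -0.8773 -0.4800 0.0000
    outer loop
      vertex 0.14 9.89 0.00
      vertex 3.97 2.89 0.00
      vertex 3.97 2.89 29.74
    endloop
  endfacet
  facet normal -0.8773 -0.4800 0.0000
    outer loop
      vertex 0.14 9.89 0.00
      vertex 3.97 2.89 29.74
      vertex 0.14 9.89 29.74
    endloop
  endfacet
  facet normal -0.3625 -0.9320 0.0000
    outer loop
      vertex 3.97 2.89 0.00
      vertex 11.40 0.00 0.00
      vertex 11.40 0.00 29.74
    endloop
  endfacet
  facet normal -0.3625 -0.9320 0.0000
    outer loop
      vertex 3.97 2.89 0.00
      vertex 11.40 0.00 29.74
      vertex 3.97 2.89 29.74
    endloop
  endfacet
  facet normal 0.3219 -0.9468 0.0000
    outer loop
      vertex 11.40 0.00 0.00
      vertex 18.96 2.57 0.00
      vertex 18.96 2.57 29.74
    endloop
  endfacet
  facet normal 0.3219 -0.9468 0.0000
    outer loop
      vertex 11.40 0.00 0.00
      vertex 18.96 2.57 29.74
      vertex 11.40 0.00 29.74
    endloop
  endfacet
  facet normal 0.8545 -0.5195 0.0000
    outer loop
      vertex 18.96 2.57 0.00
      vertex 23.10 9.38 0.00
      vertex 23.10 9.38 29.74
    endloop
  endfacet
  facet normal 0.8545 -0.5195 0.0000
    outer loop
      vertex 18.96 2.57 0.00
      vertex 23.10 9.38 29.74
      vertex 18.96 2.57 29.74
    endloop
  endfacet
  facet normal 0.9883 0.1528 0.0000
    outer loop
      vertex 23.10 9.38 0.00
      vertex 21.88 17.27 0.00
      vertex 21.88 17.27 29.74
    endloop
  endfacet
  facet normal 0.9883 0.1528 0.0000
    outer loop
      vertex 23.10 9.38 0.00
      vertex 21.88 17.27 29.74
      vertex 23.10 9.38 29.74
    endloop
  endfacet
endsolid part

The G0 Z moves step by Δz≈4.25 mm. Every layer's G1 loop is the same polygon, so the solid is a straight extrusion of it from z=0 to z≈29.7. Closing with flat bottom and top caps and triangulating gives 32 facets — a regular 9-sided prism (a cylinder approximated with 9 flat sides), circumscribed radius ≈ 11.7 mm, height ≈ 29.7 mm.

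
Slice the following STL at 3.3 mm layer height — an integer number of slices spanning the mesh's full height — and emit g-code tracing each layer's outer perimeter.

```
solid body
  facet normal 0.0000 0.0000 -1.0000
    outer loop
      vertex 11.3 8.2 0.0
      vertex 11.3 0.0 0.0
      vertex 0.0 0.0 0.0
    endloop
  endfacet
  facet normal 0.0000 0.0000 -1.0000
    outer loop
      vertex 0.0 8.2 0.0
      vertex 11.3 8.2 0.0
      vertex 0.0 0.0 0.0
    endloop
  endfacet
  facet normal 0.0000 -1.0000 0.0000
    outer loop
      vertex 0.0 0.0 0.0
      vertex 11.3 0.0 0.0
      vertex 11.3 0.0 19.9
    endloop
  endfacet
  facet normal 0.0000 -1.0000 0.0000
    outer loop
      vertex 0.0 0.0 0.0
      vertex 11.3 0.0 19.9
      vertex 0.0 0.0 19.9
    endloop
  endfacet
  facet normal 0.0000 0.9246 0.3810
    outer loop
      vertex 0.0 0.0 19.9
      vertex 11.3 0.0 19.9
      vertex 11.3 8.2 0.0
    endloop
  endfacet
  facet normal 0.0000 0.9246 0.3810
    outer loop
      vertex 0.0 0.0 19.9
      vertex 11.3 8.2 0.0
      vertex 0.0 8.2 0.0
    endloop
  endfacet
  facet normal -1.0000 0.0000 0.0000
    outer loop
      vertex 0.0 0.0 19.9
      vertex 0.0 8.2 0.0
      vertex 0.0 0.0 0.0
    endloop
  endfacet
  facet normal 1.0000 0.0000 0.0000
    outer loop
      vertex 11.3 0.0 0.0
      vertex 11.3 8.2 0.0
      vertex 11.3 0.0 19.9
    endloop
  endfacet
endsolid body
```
; perimeter-only toolpath
G21 ; units = mm
G90 ; absolute positioning
G28 ; home
; layer 1
G0 Z3.3
G0 X0.0 Y0.0
G1 X11.3 Y0.0
G1 X11.3 Y6.8
G1 X0.0 Y6.8
G1 X0.0 Y0.0
; layer 2
G0 Z6.6
G0 X0.0 Y0.0
G1 X11.3 Y0.0
G1 X11.3 Y5.5
G1 X0.0 Y5.5
G1 X0.0 Y0.0
; layer 3
G0 Z9.9
G0 X0.0 Y0.0
G1 X11.3 Y0.0
G1 X11.3 Y4.1
G1 X0.0 Y4.1
G1 X0.0 Y0.0
; layer 4
G0 Z13.3
G0 X0.0 Y0.0
G1 X11.3 Y0.0
G1 X11.3 Y2.7
G1 X0.0 Y2.7
G1 X0.0 Y0.0
; layer 5
G0 Z16.6
G0 X0.0 Y0.0
G1 X11.3 Y0.0
G1 X11.3 Y1.4
G1 X0.0 Y1.4
G1 X0.0 Y0.0
M2 ; end

The solid is a wedge (ramp): 11.3 × 8.2 mm base, rising to 19.9 mm along the y=0 edge and sloping linearly to z=0 at y=8.2. Slicing at Δz = 3.3 mm — 6 equal slices spanning the solid's height, so layer i sits at z = i·h/6 — gives 5 non-empty perimeters. Each is a 4-segment closed polygon; G0 lifts to the layer z and rapids to the start vertex, then G1 traces the edges. The cross-section shrinks linearly with z (the slice at the apex is degenerate and omitted).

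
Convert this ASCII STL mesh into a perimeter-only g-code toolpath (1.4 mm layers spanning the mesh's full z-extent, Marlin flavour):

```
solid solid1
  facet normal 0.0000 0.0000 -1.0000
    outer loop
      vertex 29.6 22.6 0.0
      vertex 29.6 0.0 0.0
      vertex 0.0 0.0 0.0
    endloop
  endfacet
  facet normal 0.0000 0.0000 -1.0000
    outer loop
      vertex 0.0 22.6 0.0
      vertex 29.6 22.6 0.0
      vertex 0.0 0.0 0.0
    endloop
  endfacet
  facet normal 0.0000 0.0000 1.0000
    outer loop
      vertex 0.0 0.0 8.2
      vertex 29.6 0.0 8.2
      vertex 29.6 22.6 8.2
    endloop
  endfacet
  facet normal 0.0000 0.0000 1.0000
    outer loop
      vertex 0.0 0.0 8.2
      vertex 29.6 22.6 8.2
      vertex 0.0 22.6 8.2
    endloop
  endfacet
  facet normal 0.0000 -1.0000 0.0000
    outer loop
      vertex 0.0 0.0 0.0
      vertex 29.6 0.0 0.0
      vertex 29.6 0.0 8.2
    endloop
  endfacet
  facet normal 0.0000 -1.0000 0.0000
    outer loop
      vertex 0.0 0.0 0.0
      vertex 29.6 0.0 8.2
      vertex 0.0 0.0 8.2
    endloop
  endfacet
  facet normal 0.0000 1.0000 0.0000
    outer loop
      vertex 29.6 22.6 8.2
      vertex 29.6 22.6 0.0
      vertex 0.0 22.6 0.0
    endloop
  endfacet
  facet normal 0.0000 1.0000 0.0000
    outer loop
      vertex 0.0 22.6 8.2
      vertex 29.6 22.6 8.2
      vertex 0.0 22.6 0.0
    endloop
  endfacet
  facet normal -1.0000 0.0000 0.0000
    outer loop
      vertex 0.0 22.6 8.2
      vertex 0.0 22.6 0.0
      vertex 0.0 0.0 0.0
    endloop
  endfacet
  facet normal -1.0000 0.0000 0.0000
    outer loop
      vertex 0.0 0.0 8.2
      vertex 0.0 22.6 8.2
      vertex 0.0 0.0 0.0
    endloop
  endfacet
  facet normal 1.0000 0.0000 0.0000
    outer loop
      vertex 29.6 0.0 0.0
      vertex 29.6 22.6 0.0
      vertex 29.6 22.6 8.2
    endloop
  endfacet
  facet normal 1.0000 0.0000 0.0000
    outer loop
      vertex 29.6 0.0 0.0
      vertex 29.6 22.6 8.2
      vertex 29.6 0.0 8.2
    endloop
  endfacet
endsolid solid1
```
; perimeter-only toolpath
G21 ; units = mm
G90 ; absolute positioning
G28 ; home
; layer 1
G0 Z1.4
G0 X0.0 Y0.0
G1 X29.6 Y0.0
G1 X29.6 Y22.6
G1 X0.0 Y22.6
G1 X0.0 Y0.0
; layer 2
G0 Z2.7
G0 X0.0 Y0.0
G1 X29.6 Y0.0
G1 X29.6 Y22.6
G1 X0.0 Y22.6
G1 X0.0 Y0.0
; layer 3
G0 Z4.1
G0 X0.0 Y0.0
G1 X29.6 Y0.0
G1 X29.6 Y22.6
G1 X0.0 Y22.6
G1 X0.0 Y0.0
; layer 4
G0 Z5.5
G0 X0.0 Y0.0
G1 X29.6 Y0.0
G1 X29.6 Y22.6
G1 X0.0 Y22.6
G1 X0.0 Y0.0
; layer 5
G0 Z6.8
G0 X0.0 Y0.0
G1 X29.6 Y0.0
G1 X29.6 Y22.6
G1 X0.0 Y22.6
G1 X0.0 Y0.0
; layer 6
G0 Z8.2
G0 X0.0 Y0.0
G1 X29.6 Y0.0
G1 X29.6 Y22.6
G1 X0.0 Y22.6
G1 X0.0 Y0.0
M2 ; end

The solid is a rectangular box, roughly 29.6 × 22.6 mm footprint and 8.2 mm tall. Slicing at Δz = 1.4 mm — 6 equal slices spanning the solid's height, so layer i sits at z = i·h/6 — gives 6 non-empty perimeters. Each is a 4-segment closed polygon; G0 lifts to the layer z and rapids to the start vertex, then G1 traces the edges.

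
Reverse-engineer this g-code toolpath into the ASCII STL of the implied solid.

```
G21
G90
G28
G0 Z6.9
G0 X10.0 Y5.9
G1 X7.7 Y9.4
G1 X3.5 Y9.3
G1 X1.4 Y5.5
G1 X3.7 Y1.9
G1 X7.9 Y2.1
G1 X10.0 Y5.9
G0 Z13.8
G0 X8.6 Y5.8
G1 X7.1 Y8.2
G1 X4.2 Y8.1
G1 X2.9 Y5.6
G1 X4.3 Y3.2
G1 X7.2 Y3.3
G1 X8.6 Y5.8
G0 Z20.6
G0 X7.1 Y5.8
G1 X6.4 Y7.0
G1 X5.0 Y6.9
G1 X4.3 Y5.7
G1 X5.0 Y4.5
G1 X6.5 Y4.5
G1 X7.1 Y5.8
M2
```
solid part
  facet normal 0.0000 0.0000 -1.0000
    outer loop
      vertex 2.7 10.5 0.0
      vertex 8.4 10.7 0.0
      vertex 11.4 5.9 0.0
    endloop
  endfacet
  facet normal 0.0000 0.0000 -1.0000
    outer loop
      vertex 0.0 5.5 0.0
      vertex 2.7 10.5 0.0
      vertex 11.4 5.9 0.0
    endloop
  endfacet
  facet normal 0.0000 0.0000 -1.0000
    outer loop
      vertex 3.0 0.7 0.0
      vertex 0.0 5.5 0.0
      vertex 11.4 5.9 0.0
    endloop
  endfacet
  facet normal 0.0000 0.0000 -1.0000
    outer loop
      vertex 8.7 0.9 0.0
      vertex 3.0 0.7 0.0
      vertex 11.4 5.9 0.0
    endloop
  endfacet
  facet normal 0.8346 0.5217 0.1768
    outer loop
      vertex 11.4 5.9 0.0
      vertex 8.4 10.7 0.0
      vertex 5.7 5.7 27.5
    endloop
  endfacet
  facet normal -0.0345 0.9839 0.1755
    outer loop
      vertex 8.4 10.7 0.0
      vertex 2.7 10.5 0.0
      vertex 5.7 5.7 27.5
    endloop
  endfacet
  facet normal -0.8662 0.4677 0.1761
    outer loop
      vertex 2.7 10.5 0.0
      vertex 0.0 5.5 0.0
      vertex 5.7 5.7 27.5
    endloop
  endfacet
  facet normal -0.8346 -0.5217 0.1768
    outer loop
      vertex 0.0 5.5 0.0
      vertex 3.0 0.7 0.0
      vertex 5.7 5.7 27.5
    endloop
  endfacet
  facet normal 0.0345 -0.9839 0.1755
    outer loop
      vertex 3.0 0.7 0.0
      vertex 8.7 0.9 0.0
      vertex 5.7 5.7 27.5
    endloop
  endfacet
  facet normal 0.8662 -0.4677 0.1761
    outer loop
      vertex 8.7 0.9 0.0
      vertex 11.4 5.9 0.0
      vertex 5.7 5.7 27.5
    endloop
  endfacet
endsolid part

The G0 Z moves step by Δz≈6.9 mm. The G1 loops shrink linearly with z, so the solid tapers from its base footprint up to z≈27.5. Closing with a flat bottom cap and the tapered top and triangulating gives 10 facets — a regular 6-sided pyramid, base circumscribed radius ≈ 5.7 mm, apex at z ≈ 27.5 mm.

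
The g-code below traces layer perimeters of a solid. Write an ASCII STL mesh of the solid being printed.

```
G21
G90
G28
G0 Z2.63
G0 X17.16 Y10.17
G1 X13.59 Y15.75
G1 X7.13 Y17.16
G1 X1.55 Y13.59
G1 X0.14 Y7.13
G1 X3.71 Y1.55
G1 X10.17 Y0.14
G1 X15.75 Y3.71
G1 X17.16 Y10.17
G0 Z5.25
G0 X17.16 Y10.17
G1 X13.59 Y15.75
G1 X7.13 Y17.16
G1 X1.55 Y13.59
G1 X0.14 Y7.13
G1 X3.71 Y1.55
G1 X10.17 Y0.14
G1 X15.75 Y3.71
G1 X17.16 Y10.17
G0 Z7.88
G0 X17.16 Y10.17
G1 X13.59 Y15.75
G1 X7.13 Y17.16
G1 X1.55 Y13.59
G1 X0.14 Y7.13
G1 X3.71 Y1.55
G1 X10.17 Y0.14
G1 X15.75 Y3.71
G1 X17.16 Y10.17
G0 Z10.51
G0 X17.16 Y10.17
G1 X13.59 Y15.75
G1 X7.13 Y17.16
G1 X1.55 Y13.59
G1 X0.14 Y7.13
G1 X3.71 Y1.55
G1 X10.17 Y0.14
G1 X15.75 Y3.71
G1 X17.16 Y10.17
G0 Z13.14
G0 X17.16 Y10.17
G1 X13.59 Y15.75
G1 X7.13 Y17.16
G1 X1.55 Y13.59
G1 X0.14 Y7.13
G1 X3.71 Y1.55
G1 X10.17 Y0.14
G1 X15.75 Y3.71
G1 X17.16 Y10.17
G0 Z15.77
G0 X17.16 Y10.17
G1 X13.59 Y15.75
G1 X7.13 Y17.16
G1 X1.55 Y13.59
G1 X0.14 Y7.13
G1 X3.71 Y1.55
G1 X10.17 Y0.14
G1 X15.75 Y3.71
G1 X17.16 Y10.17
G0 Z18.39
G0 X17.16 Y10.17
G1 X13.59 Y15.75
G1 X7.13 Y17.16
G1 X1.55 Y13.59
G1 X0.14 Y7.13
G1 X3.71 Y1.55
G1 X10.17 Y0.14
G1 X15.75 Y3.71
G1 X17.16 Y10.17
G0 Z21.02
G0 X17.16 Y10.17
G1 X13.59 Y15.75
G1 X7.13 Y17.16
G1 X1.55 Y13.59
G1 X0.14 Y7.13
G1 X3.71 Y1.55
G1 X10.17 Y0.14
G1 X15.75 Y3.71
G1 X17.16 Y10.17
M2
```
solid part
  facet normal 0.0000 0.0000 -1.0000
    outer loop
      vertex 7.13 17.16 0.00
      vertex 13.59 15.75 0.00
      vertex 17.16 10.17 0.00
    endloop
  endfacet
  facet normal 0.0000 0.0000 -1.0000
    outer loop
      vertex 1.55 13.59 0.00
      vertex 7.13 17.16 0.00
      vertex 17.16 10.17 0.00
    endloop
  endfacet
  facet normal 0.0000 0.0000 -1.0000
    outer loop
      vertex 0.14 7.13 0.00
      vertex 1.55 13.59 0.00
      vertex 17.16 10.17 0.00
    endloop
  endfacet
  facet normal 0.0000 0.0000 -1.0000
    outer loop
      vertex 3.71 1.55 0.00
      vertex 0.14 7.13 0.00
      vertex 17.16 10.17 0.00
    endloop
  endfacet
  facet normal 0.0000 0.0000 -1.0000
    outer loop
      vertex 10.17 0.14 0.00
      vertex 3.71 1.55 0.00
      vertex 17.16 10.17 0.00
    endloop
  endfacet
  facet normal 0.0000 0.0000 -1.0000
    outer loop
      vertex 15.75 3.71 0.00
      vertex 10.17 0.14 0.00
      vertex 17.16 10.17 0.00
    endloop
  endfacet
  facet normal 0.0000 0.0000 1.0000
    outer loop
      vertex 17.16 10.17 21.02
      vertex 13.59 15.75 21.02
      vertex 7.13 17.16 21.02
    endloop
  endfacet
  facet normal 0.0000 0.0000 1.0000
    outer loop
      vertex 17.16 10.17 21.02
      vertex 7.13 17.16 21.02
      vertex 1.55 13.59 21.02
    endloop
  endfacet
  facet normal 0.0000 0.0000 1.0000
    outer loop
      vertex 17.16 10.17 21.02
      vertex 1.55 13.59 21.02
      vertex 0.14 7.13 21.02
    endloop
  endfacet
  facet normal 0.0000 0.0000 1.0000
    outer loop
      vertex 17.16 10.17 21.02
      vertex 0.14 7.13 21.02
      vertex 3.71 1.55 21.02
    endloop
  endfacet
  facet normal 0.0000 0.0000 1.0000
    outer loop
      vertex 17.16 10.17 21.02
      vertex 3.71 1.55 21.02
      vertex 10.17 0.14 21.02
    endloop
  endfacet
  facet normal 0.0000 0.0000 1.0000
    outer loop
      vertex 17.16 10.17 21.02
      vertex 10.17 0.14 21.02
      vertex 15.75 3.71 21.02
    endloop
  endfacet
  facet normal 0.8424 0.5389 0.0000
    outer loop
      vertex 17.16 10.17 0.00
      vertex 13.59 15.75 0.00
      vertex 13.59 15.75 21.02
    endloop
  endfacet
  facet normal 0.8424 0.5389 0.0000
    outer loop
      vertex 17.16 10.17 0.00
      vertex 13.59 15.75 21.02
      vertex 17.16 10.17 21.02
    endloop
  endfacet
  facet normal 0.2132 0.9770 0.0000
    outer loop
      vertex 13.59 15.75 0.00
      vertex 7.13 17.16 0.00
      vertex 7.13 17.16 21.02
    endloop
  endfacet
  facet normal 0.2132 0.9770 0.0000
    outer loop
      vertex 13.59 15.75 0.00
      vertex 7.13 17.16 21.02
      vertex 13.59 15.75 21.02
    endloop
  endfacet
  facet normal -0.5389 0.8424 0.0000
    outer loop
      vertex 7.13 17.16 0.00
      vertex 1.55 13.59 0.00
      vertex 1.55 13.59 21.02
    endloop
  endfacet
  facet normal -0.5389 0.8424 0.0000
    outer loop
      vertex 7.13 17.16 0.00
      vertex 1.55 13.59 21.02
      vertex 7.13 17.16 21.02
    endloop
  endfacet
  facet normal -0.9770 0.2132 0.0000
    outer loop
      vertex 1.55 13.59 0.00
      vertex 0.14 7.13 0.00
      vertex 0.14 7.13 21.02
    endloop
  endfacet
  facet normal -0.9770 0.2132 0.0000
    outer loop
      vertex 1.55 13.59 0.00
      vertex 0.14 7.13 21.02
      vertex 1.55 13.59 21.02
    endloop
  endfacet
  facet normal -0.8424 -0.5389 0.0000
    outer loop
      vertex 0.14 7.13 0.00
      vertex 3.71 1.55 0.00
      vertex 3.71 1.55 21.02
    endloop
  endfacet
  facet normal -0.8424 -0.5389 0.0000
    outer loop
      vertex 0.14 7.13 0.00
      vertex 3.71 1.55 21.02
      vertex 0.14 7.13 21.02
    endloop
  endfacet
  facet normal -0.2132 -0.9770 0.0000
    outer loop
      vertex 3.71 1.55 0.00
      vertex 10.17 0.14 0.00
      vertex 10.17 0.14 21.02
    endloop
  endfacet
  facet normal -0.2132 -0.9770 0.0000
    outer loop
      vertex 3.71 1.55 0.00
      vertex 10.17 0.14 21.02
      vertex 3.71 1.55 21.02
    endloop
  endfacet
  facet normal 0.5389 -0.8424 0.0000
    outer loop
      vertex 10.17 0.14 0.00
      vertex 15.75 3.71 0.00
      vertex 15.75 3.71 21.02
    endloop
  endfacet
  facet normal 0.5389 -0.8424 0.0000
    outer loop
      vertex 10.17 0.14 0.00
      vertex 15.75 3.71 21.02
      vertex 10.17 0.14 21.02
    endloop
  endfacet
  facet normal 0.9770 -0.2132 0.0000
    outer loop
      vertex 15.75 3.71 0.00
      vertex 17.16 10.17 0.00
      vertex 17.16 10.17 21.02
    endloop
  endfacet
  facet normal 0.9770 -0.2132 0.0000
    outer loop
      vertex 15.75 3.71 0.00
      vertex 17.16 10.17 21.02
      vertex 15.75 3.71 21.02
    endloop
  endfacet
endsolid part

The G0 Z moves step by Δz≈2.63 mm. Every layer's G1 loop is the same polygon, so the solid is a straight extrusion of it from z=0 to z≈21. Closing with flat bottom and top caps and triangulating gives 28 facets — a regular 8-sided prism (a cylinder approximated with 8 flat sides), circumscribed radius ≈ 8.65 mm, height ≈ 21 mm.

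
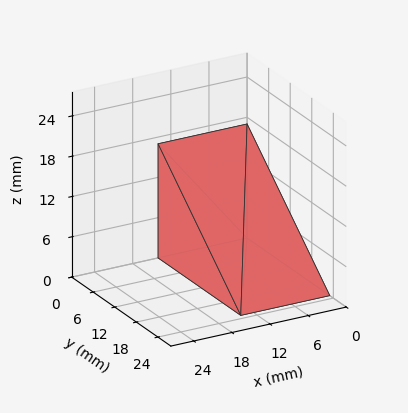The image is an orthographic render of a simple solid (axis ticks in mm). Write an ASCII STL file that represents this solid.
Reading the render: the shape is a wedge (ramp): 14 × 23 mm base, rising to 17 mm along the y=0 edge and sloping linearly to z=0 at y=23 (dimensions read to the nearest mm from the axis ticks). For the STL, each face is triangulated and given an outward normal.

solid part
  facet normal 0.0000 0.0000 -1.0000
    outer loop
      vertex 14.00 23.00 0.00
      vertex 14.00 0.00 0.00
      vertex 0.00 0.00 0.00
    endloop
  endfacet
  facet normal 0.0000 0.0000 -1.0000
    outer loop
      vertex 0.00 23.00 0.00
      vertex 14.00 23.00 0.00
      vertex 0.00 0.00 0.00
    endloop
  endfacet
  facet normal 0.0000 -1.0000 0.0000
    outer loop
      vertex 0.00 0.00 0.00
      vertex 14.00 0.00 0.00
      vertex 14.00 0.00 17.00
    endloop
  endfacet
  facet normal 0.0000 -1.0000 0.0000
    outer loop
      vertex 0.00 0.00 0.00
      vertex 14.00 0.00 17.00
      vertex 0.00 0.00 17.00
    endloop
  endfacet
  facet normal 0.0000 0.5944 0.8042
    outer loop
      vertex 0.00 0.00 17.00
      vertex 14.00 0.00 17.00
      vertex 14.00 23.00 0.00
    endloop
  endfacet
  facet normal 0.0000 0.5944 0.8042
    outer loop
      vertex 0.00 0.00 17.00
      vertex 14.00 23.00 0.00
      vertex 0.00 23.00 0.00
    endloop
  endfacet
  facet normal -1.0000 0.0000 0.0000
    outer loop
      vertex 0.00 0.00 17.00
      vertex 0.00 23.00 0.00
      vertex 0.00 0.00 0.00
    endloop
  endfacet
  facet normal 1.0000 0.0000 0.0000
    outer loop
      vertex 14.00 0.00 0.00
      vertex 14.00 23.00 0.00
      vertex 14.00 0.00 17.00
    endloop
  endfacet
endsolid part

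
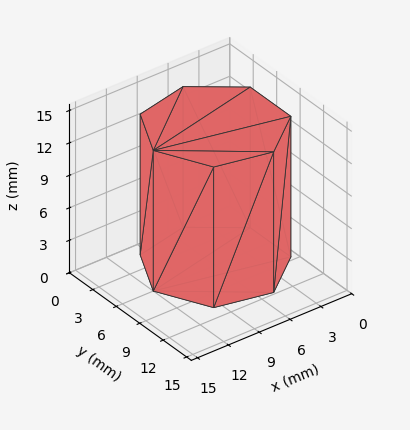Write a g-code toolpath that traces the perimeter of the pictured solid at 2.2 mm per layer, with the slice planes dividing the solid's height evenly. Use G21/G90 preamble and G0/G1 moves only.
Reading the render: the shape is a regular 7-sided prism (a cylinder approximated with 7 flat sides), circumscribed radius ≈ 6 mm, height ≈ 13 mm (dimensions read to the nearest mm from the axis ticks). For the g-code, the solid's height is divided into equal slices at the stated Δz and each level perimeter traced with G1 moves after a G0 lift.

; perimeter-only toolpath
G21 ; units = mm
G90 ; absolute positioning
G28 ; home
; layer 1
G0 Z2.2
G0 X12.0 Y6.0
G1 X9.7 Y10.7
G1 X4.7 Y11.8
G1 X0.6 Y8.6
G1 X0.6 Y3.4
G1 X4.7 Y0.2
G1 X9.7 Y1.3
G1 X12.0 Y6.0
; layer 2
G0 Z4.3
G0 X12.0 Y6.0
G1 X9.7 Y10.7
G1 X4.7 Y11.8
G1 X0.6 Y8.6
G1 X0.6 Y3.4
G1 X4.7 Y0.2
G1 X9.7 Y1.3
G1 X12.0 Y6.0
; layer 3
G0 Z6.5
G0 X12.0 Y6.0
G1 X9.7 Y10.7
G1 X4.7 Y11.8
G1 X0.6 Y8.6
G1 X0.6 Y3.4
G1 X4.7 Y0.2
G1 X9.7 Y1.3
G1 X12.0 Y6.0
; layer 4
G0 Z8.7
G0 X12.0 Y6.0
G1 X9.7 Y10.7
G1 X4.7 Y11.8
G1 X0.6 Y8.6
G1 X0.6 Y3.4
G1 X4.7 Y0.2
G1 X9.7 Y1.3
G1 X12.0 Y6.0
; layer 5
G0 Z10.8
G0 X12.0 Y6.0
G1 X9.7 Y10.7
G1 X4.7 Y11.8
G1 X0.6 Y8.6
G1 X0.6 Y3.4
G1 X4.7 Y0.2
G1 X9.7 Y1.3
G1 X12.0 Y6.0
; layer 6
G0 Z13.0
G0 X12.0 Y6.0
G1 X9.7 Y10.7
G1 X4.7 Y11.8
G1 X0.6 Y8.6
G1 X0.6 Y3.4
G1 X4.7 Y0.2
G1 X9.7 Y1.3
G1 X12.0 Y6.0
M2 ; end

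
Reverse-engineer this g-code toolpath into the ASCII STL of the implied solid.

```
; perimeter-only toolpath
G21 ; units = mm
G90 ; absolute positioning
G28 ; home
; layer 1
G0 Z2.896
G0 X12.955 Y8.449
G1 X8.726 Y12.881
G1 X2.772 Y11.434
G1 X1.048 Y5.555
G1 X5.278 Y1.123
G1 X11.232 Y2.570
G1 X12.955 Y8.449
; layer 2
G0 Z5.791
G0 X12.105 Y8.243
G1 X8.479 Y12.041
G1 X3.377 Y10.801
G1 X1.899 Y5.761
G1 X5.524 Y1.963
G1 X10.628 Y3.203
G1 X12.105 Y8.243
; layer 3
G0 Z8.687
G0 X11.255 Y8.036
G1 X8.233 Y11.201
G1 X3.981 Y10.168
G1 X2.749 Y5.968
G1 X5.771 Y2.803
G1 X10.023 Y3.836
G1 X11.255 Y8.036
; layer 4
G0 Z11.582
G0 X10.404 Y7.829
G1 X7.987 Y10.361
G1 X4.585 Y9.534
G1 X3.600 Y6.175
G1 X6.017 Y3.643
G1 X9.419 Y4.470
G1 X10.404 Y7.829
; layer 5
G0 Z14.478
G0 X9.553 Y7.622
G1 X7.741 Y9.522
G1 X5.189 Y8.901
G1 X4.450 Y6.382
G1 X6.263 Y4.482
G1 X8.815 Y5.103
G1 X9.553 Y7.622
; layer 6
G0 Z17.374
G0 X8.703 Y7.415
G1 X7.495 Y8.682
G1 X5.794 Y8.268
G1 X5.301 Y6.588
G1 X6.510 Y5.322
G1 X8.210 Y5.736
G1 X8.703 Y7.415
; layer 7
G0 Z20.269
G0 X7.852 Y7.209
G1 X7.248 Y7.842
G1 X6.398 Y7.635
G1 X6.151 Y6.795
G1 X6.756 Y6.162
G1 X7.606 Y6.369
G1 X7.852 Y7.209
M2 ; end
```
solid part
  facet normal 0.0000 0.0000 -1.0000
    outer loop
      vertex 2.168 12.067 0.000
      vertex 8.972 13.721 0.000
      vertex 13.806 8.656 0.000
    endloop
  endfacet
  facet normal 0.0000 0.0000 -1.0000
    outer loop
      vertex 0.198 5.348 0.000
      vertex 2.168 12.067 0.000
      vertex 13.806 8.656 0.000
    endloop
  endfacet
  facet normal 0.0000 0.0000 -1.0000
    outer loop
      vertex 5.032 0.283 0.000
      vertex 0.198 5.348 0.000
      vertex 13.806 8.656 0.000
    endloop
  endfacet
  facet normal 0.0000 0.0000 -1.0000
    outer loop
      vertex 11.836 1.937 0.000
      vertex 5.032 0.283 0.000
      vertex 13.806 8.656 0.000
    endloop
  endfacet
  facet normal 0.6998 0.6679 0.2532
    outer loop
      vertex 13.806 8.656 0.000
      vertex 8.972 13.721 0.000
      vertex 7.002 7.002 23.165
    endloop
  endfacet
  facet normal -0.2285 0.9400 0.2532
    outer loop
      vertex 8.972 13.721 0.000
      vertex 2.168 12.067 0.000
      vertex 7.002 7.002 23.165
    endloop
  endfacet
  facet normal -0.9283 0.2722 0.2532
    outer loop
      vertex 2.168 12.067 0.000
      vertex 0.198 5.348 0.000
      vertex 7.002 7.002 23.165
    endloop
  endfacet
  facet normal -0.6998 -0.6679 0.2532
    outer loop
      vertex 0.198 5.348 0.000
      vertex 5.032 0.283 0.000
      vertex 7.002 7.002 23.165
    endloop
  endfacet
  facet normal 0.2285 -0.9400 0.2532
    outer loop
      vertex 5.032 0.283 0.000
      vertex 11.836 1.937 0.000
      vertex 7.002 7.002 23.165
    endloop
  endfacet
  facet normal 0.9283 -0.2722 0.2532
    outer loop
      vertex 11.836 1.937 0.000
      vertex 13.806 8.656 0.000
      vertex 7.002 7.002 23.165
    endloop
  endfacet
endsolid part

The G0 Z moves step by Δz≈2.896 mm. The G1 loops shrink linearly with z, so the solid tapers from its base footprint up to z≈23.2. Closing with a flat bottom cap and the tapered top and triangulating gives 10 facets — a regular 6-sided pyramid, base circumscribed radius ≈ 7 mm, apex at z ≈ 23.2 mm.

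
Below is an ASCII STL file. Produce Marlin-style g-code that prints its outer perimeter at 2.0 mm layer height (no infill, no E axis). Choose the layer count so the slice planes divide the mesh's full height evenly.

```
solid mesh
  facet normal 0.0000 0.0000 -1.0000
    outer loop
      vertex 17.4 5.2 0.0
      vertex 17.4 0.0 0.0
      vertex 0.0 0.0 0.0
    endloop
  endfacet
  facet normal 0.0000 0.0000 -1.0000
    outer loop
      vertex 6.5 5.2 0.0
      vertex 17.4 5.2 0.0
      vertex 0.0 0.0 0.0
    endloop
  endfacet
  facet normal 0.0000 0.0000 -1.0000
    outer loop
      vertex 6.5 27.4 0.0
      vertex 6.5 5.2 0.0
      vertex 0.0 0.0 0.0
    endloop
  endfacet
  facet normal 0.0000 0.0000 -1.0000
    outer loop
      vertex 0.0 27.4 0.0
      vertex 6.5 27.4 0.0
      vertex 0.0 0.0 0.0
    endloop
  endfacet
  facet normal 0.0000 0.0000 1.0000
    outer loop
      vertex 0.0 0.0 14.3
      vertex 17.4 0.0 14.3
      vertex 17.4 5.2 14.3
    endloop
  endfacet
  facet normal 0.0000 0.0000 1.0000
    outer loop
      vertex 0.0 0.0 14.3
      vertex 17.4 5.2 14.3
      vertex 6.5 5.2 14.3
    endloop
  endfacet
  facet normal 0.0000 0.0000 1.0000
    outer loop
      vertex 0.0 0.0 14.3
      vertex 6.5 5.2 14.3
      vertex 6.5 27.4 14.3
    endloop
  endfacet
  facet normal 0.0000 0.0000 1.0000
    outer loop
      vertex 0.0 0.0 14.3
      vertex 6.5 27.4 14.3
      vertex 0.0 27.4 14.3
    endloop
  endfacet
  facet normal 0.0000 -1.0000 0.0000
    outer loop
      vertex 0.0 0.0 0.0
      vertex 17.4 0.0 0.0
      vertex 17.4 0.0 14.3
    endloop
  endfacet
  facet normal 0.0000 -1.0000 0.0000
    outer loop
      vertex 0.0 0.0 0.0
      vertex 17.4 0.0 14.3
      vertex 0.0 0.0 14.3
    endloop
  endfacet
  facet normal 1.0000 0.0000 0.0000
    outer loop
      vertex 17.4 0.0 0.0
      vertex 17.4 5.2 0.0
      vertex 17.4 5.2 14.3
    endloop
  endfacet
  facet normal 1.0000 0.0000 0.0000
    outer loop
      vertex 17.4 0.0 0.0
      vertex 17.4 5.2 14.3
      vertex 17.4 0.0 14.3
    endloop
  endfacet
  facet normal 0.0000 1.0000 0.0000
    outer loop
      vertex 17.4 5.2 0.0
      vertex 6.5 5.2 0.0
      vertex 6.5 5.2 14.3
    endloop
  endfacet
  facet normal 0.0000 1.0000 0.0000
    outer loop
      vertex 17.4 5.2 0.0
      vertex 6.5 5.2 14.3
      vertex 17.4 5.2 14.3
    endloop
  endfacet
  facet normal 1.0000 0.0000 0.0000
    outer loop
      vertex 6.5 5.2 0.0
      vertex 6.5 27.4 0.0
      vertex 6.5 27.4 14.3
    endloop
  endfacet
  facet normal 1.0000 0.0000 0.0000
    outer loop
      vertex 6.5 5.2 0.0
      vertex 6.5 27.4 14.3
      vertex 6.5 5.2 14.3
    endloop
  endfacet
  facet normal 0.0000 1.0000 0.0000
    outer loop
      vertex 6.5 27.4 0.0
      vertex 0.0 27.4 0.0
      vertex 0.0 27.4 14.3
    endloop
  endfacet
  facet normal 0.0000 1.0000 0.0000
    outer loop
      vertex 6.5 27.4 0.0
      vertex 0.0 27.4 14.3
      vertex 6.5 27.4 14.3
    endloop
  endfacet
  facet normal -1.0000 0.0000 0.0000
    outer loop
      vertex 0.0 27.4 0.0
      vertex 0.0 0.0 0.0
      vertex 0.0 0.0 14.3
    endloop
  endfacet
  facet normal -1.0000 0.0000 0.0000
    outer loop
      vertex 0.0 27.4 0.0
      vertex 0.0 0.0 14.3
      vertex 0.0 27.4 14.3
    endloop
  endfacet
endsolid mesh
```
; perimeter-only toolpath
G21 ; units = mm
G90 ; absolute positioning
G28 ; home
; layer 1
G0 Z2.0
G0 X0.0 Y0.0
G1 X17.4 Y0.0
G1 X17.4 Y5.2
G1 X6.5 Y5.2
G1 X6.5 Y27.4
G1 X0.0 Y27.4
G1 X0.0 Y0.0
; layer 2
G0 Z4.1
G0 X0.0 Y0.0
G1 X17.4 Y0.0
G1 X17.4 Y5.2
G1 X6.5 Y5.2
G1 X6.5 Y27.4
G1 X0.0 Y27.4
G1 X0.0 Y0.0
; layer 3
G0 Z6.1
G0 X0.0 Y0.0
G1 X17.4 Y0.0
G1 X17.4 Y5.2
G1 X6.5 Y5.2
G1 X6.5 Y27.4
G1 X0.0 Y27.4
G1 X0.0 Y0.0
; layer 4
G0 Z8.2
G0 X0.0 Y0.0
G1 X17.4 Y0.0
G1 X17.4 Y5.2
G1 X6.5 Y5.2
G1 X6.5 Y27.4
G1 X0.0 Y27.4
G1 X0.0 Y0.0
; layer 5
G0 Z10.2
G0 X0.0 Y0.0
G1 X17.4 Y0.0
G1 X17.4 Y5.2
G1 X6.5 Y5.2
G1 X6.5 Y27.4
G1 X0.0 Y27.4
G1 X0.0 Y0.0
; layer 6
G0 Z12.3
G0 X0.0 Y0.0
G1 X17.4 Y0.0
G1 X17.4 Y5.2
G1 X6.5 Y5.2
G1 X6.5 Y27.4
G1 X0.0 Y27.4
G1 X0.0 Y0.0
; layer 7
G0 Z14.3
G0 X0.0 Y0.0
G1 X17.4 Y0.0
G1 X17.4 Y5.2
G1 X6.5 Y5.2
G1 X6.5 Y27.4
G1 X0.0 Y27.4
G1 X0.0 Y0.0
M2 ; end

The solid is an L-shaped prism: outer 17.4 × 27.4 mm, arm thicknesses ≈ 5.2 mm (horizontal) and 6.5 mm (vertical), extruded 14.3 mm in z. Slicing at Δz = 2.0 mm — 7 equal slices spanning the solid's height, so layer i sits at z = i·h/7 — gives 7 non-empty perimeters. Each is a 6-segment closed polygon; G0 lifts to the layer z and rapids to the start vertex, then G1 traces the edges.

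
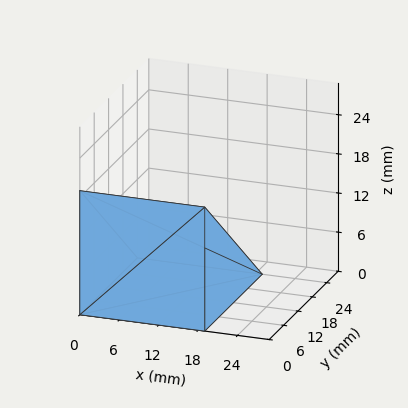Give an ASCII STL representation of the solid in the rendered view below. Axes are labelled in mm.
Reading the render: the shape is a wedge (ramp): 19 × 24 mm base, rising to 19 mm along the y=0 edge and sloping linearly to z=0 at y=24 (dimensions read to the nearest mm from the axis ticks). For the STL, each face is triangulated and given an outward normal.

solid part
  facet normal 0.0000 0.0000 -1.0000
    outer loop
      vertex 19.00 24.00 0.00
      vertex 19.00 0.00 0.00
      vertex 0.00 0.00 0.00
    endloop
  endfacet
  facet normal 0.0000 0.0000 -1.0000
    outer loop
      vertex 0.00 24.00 0.00
      vertex 19.00 24.00 0.00
      vertex 0.00 0.00 0.00
    endloop
  endfacet
  facet normal 0.0000 -1.0000 0.0000
    outer loop
      vertex 0.00 0.00 0.00
      vertex 19.00 0.00 0.00
      vertex 19.00 0.00 19.00
    endloop
  endfacet
  facet normal 0.0000 -1.0000 0.0000
    outer loop
      vertex 0.00 0.00 0.00
      vertex 19.00 0.00 19.00
      vertex 0.00 0.00 19.00
    endloop
  endfacet
  facet normal 0.0000 0.6207 0.7840
    outer loop
      vertex 0.00 0.00 19.00
      vertex 19.00 0.00 19.00
      vertex 19.00 24.00 0.00
    endloop
  endfacet
  facet normal 0.0000 0.6207 0.7840
    outer loop
      vertex 0.00 0.00 19.00
      vertex 19.00 24.00 0.00
      vertex 0.00 24.00 0.00
    endloop
  endfacet
  facet normal -1.0000 0.0000 0.0000
    outer loop
      vertex 0.00 0.00 19.00
      vertex 0.00 24.00 0.00
      vertex 0.00 0.00 0.00
    endloop
  endfacet
  facet normal 1.0000 0.0000 0.0000
    outer loop
      vertex 19.00 0.00 0.00
      vertex 19.00 24.00 0.00
      vertex 19.00 0.00 19.00
    endloop
  endfacet
endsolid part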